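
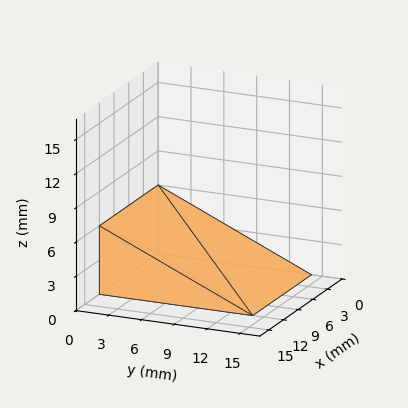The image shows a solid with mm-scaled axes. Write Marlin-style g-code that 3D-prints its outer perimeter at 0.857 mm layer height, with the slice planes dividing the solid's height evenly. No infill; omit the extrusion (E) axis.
Reading the render: the shape is a wedge (ramp): 12 × 14 mm base, rising to 6 mm along the y=0 edge and sloping linearly to z=0 at y=14 (dimensions read to the nearest mm from the axis ticks). For the g-code, the solid's height is divided into equal slices at the stated Δz and each level perimeter traced with G1 moves after a G0 lift.

; perimeter-only toolpath
G21 ; units = mm
G90 ; absolute positioning
G28 ; home
; layer 1
G0 Z0.857
G0 X0.000 Y0.000
G1 X12.000 Y0.000
G1 X12.000 Y12.000
G1 X0.000 Y12.000
G1 X0.000 Y0.000
; layer 2
G0 Z1.714
G0 X0.000 Y0.000
G1 X12.000 Y0.000
G1 X12.000 Y10.000
G1 X0.000 Y10.000
G1 X0.000 Y0.000
; layer 3
G0 Z2.571
G0 X0.000 Y0.000
G1 X12.000 Y0.000
G1 X12.000 Y8.000
G1 X0.000 Y8.000
G1 X0.000 Y0.000
; layer 4
G0 Z3.429
G0 X0.000 Y0.000
G1 X12.000 Y0.000
G1 X12.000 Y6.000
G1 X0.000 Y6.000
G1 X0.000 Y0.000
; layer 5
G0 Z4.286
G0 X0.000 Y0.000
G1 X12.000 Y0.000
G1 X12.000 Y4.000
G1 X0.000 Y4.000
G1 X0.000 Y0.000
; layer 6
G0 Z5.143
G0 X0.000 Y0.000
G1 X12.000 Y0.000
G1 X12.000 Y2.000
G1 X0.000 Y2.000
G1 X0.000 Y0.000
M2 ; end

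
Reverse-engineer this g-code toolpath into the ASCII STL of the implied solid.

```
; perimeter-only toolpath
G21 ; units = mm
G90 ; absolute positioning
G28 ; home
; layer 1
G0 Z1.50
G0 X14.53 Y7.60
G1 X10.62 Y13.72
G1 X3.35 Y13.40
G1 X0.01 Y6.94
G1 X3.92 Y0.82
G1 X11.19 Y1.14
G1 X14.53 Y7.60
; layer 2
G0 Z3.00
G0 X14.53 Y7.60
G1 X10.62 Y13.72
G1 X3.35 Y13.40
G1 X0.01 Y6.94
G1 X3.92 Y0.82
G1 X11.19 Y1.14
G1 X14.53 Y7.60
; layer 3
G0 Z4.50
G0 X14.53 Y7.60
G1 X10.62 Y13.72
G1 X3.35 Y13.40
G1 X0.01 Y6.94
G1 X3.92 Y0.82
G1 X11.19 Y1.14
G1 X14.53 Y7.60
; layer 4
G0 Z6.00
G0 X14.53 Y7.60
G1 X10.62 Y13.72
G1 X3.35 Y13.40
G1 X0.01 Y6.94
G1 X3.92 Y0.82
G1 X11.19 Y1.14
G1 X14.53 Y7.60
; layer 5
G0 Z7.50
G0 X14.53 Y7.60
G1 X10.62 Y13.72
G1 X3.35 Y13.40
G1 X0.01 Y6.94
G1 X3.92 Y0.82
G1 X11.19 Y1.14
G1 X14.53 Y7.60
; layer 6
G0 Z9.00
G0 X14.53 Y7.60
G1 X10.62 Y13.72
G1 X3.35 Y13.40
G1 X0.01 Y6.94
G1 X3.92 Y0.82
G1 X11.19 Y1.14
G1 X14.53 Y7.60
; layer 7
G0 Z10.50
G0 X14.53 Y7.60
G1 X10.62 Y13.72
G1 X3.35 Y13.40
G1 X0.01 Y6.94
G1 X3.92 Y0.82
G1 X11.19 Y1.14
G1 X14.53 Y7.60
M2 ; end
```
solid part
  facet normal 0.0000 0.0000 -1.0000
    outer loop
      vertex 3.35 13.40 0.00
      vertex 10.62 13.72 0.00
      vertex 14.53 7.60 0.00
    endloop
  endfacet
  facet normal 0.0000 0.0000 -1.0000
    outer loop
      vertex 0.01 6.94 0.00
      vertex 3.35 13.40 0.00
      vertex 14.53 7.60 0.00
    endloop
  endfacet
  facet normal 0.0000 0.0000 -1.0000
    outer loop
      vertex 3.92 0.82 0.00
      vertex 0.01 6.94 0.00
      vertex 14.53 7.60 0.00
    endloop
  endfacet
  facet normal 0.0000 0.0000 -1.0000
    outer loop
      vertex 11.19 1.14 0.00
      vertex 3.92 0.82 0.00
      vertex 14.53 7.60 0.00
    endloop
  endfacet
  facet normal 0.0000 0.0000 1.0000
    outer loop
      vertex 14.53 7.60 10.50
      vertex 10.62 13.72 10.50
      vertex 3.35 13.40 10.50
    endloop
  endfacet
  facet normal 0.0000 0.0000 1.0000
    outer loop
      vertex 14.53 7.60 10.50
      vertex 3.35 13.40 10.50
      vertex 0.01 6.94 10.50
    endloop
  endfacet
  facet normal 0.0000 0.0000 1.0000
    outer loop
      vertex 14.53 7.60 10.50
      vertex 0.01 6.94 10.50
      vertex 3.92 0.82 10.50
    endloop
  endfacet
  facet normal 0.0000 0.0000 1.0000
    outer loop
      vertex 14.53 7.60 10.50
      vertex 3.92 0.82 10.50
      vertex 11.19 1.14 10.50
    endloop
  endfacet
  facet normal 0.8427 0.5384 0.0000
    outer loop
      vertex 14.53 7.60 0.00
      vertex 10.62 13.72 0.00
      vertex 10.62 13.72 10.50
    endloop
  endfacet
  facet normal 0.8427 0.5384 0.0000
    outer loop
      vertex 14.53 7.60 0.00
      vertex 10.62 13.72 10.50
      vertex 14.53 7.60 10.50
    endloop
  endfacet
  facet normal -0.0440 0.9990 0.0000
    outer loop
      vertex 10.62 13.72 0.00
      vertex 3.35 13.40 0.00
      vertex 3.35 13.40 10.50
    endloop
  endfacet
  facet normal -0.0440 0.9990 0.0000
    outer loop
      vertex 10.62 13.72 0.00
      vertex 3.35 13.40 10.50
      vertex 10.62 13.72 10.50
    endloop
  endfacet
  facet normal -0.8883 0.4593 0.0000
    outer loop
      vertex 3.35 13.40 0.00
      vertex 0.01 6.94 0.00
      vertex 0.01 6.94 10.50
    endloop
  endfacet
  facet normal -0.8883 0.4593 0.0000
    outer loop
      vertex 3.35 13.40 0.00
      vertex 0.01 6.94 10.50
      vertex 3.35 13.40 10.50
    endloop
  endfacet
  facet normal -0.8427 -0.5384 0.0000
    outer loop
      vertex 0.01 6.94 0.00
      vertex 3.92 0.82 0.00
      vertex 3.92 0.82 10.50
    endloop
  endfacet
  facet normal -0.8427 -0.5384 0.0000
    outer loop
      vertex 0.01 6.94 0.00
      vertex 3.92 0.82 10.50
      vertex 0.01 6.94 10.50
    endloop
  endfacet
  facet normal 0.0440 -0.9990 0.0000
    outer loop
      vertex 3.92 0.82 0.00
      vertex 11.19 1.14 0.00
      vertex 11.19 1.14 10.50
    endloop
  endfacet
  facet normal 0.0440 -0.9990 0.0000
    outer loop
      vertex 3.92 0.82 0.00
      vertex 11.19 1.14 10.50
      vertex 3.92 0.82 10.50
    endloop
  endfacet
  facet normal 0.8883 -0.4593 0.0000
    outer loop
      vertex 11.19 1.14 0.00
      vertex 14.53 7.60 0.00
      vertex 14.53 7.60 10.50
    endloop
  endfacet
  facet normal 0.8883 -0.4593 0.0000
    outer loop
      vertex 11.19 1.14 0.00
      vertex 14.53 7.60 10.50
      vertex 11.19 1.14 10.50
    endloop
  endfacet
endsolid part

The G0 Z moves step by Δz≈1.50 mm. Every layer's G1 loop is the same polygon, so the solid is a straight extrusion of it from z=0 to z≈10.5. Closing with flat bottom and top caps and triangulating gives 20 facets — a regular 6-sided prism (a cylinder approximated with 6 flat sides), circumscribed radius ≈ 7.27 mm, height ≈ 10.5 mm.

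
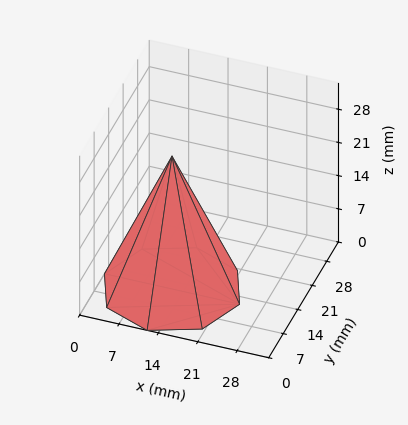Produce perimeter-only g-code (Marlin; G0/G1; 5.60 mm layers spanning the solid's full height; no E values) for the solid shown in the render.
Reading the render: the shape is a regular 8-sided pyramid, base circumscribed radius ≈ 12 mm, apex at z ≈ 28 mm (dimensions read to the nearest mm from the axis ticks). For the g-code, the solid's height is divided into equal slices at the stated Δz and each level perimeter traced with G1 moves after a G0 lift.

; perimeter-only toolpath
G21 ; units = mm
G90 ; absolute positioning
G28 ; home
; layer 1
G0 Z5.60
G0 X21.60 Y12.00
G1 X18.79 Y18.79
G1 X12.00 Y21.60
G1 X5.21 Y18.79
G1 X2.40 Y12.00
G1 X5.21 Y5.21
G1 X12.00 Y2.40
G1 X18.79 Y5.21
G1 X21.60 Y12.00
; layer 2
G0 Z11.20
G0 X19.20 Y12.00
G1 X17.09 Y17.09
G1 X12.00 Y19.20
G1 X6.91 Y17.09
G1 X4.80 Y12.00
G1 X6.91 Y6.91
G1 X12.00 Y4.80
G1 X17.09 Y6.91
G1 X19.20 Y12.00
; layer 3
G0 Z16.80
G0 X16.80 Y12.00
G1 X15.40 Y15.40
G1 X12.00 Y16.80
G1 X8.60 Y15.40
G1 X7.20 Y12.00
G1 X8.60 Y8.60
G1 X12.00 Y7.20
G1 X15.40 Y8.60
G1 X16.80 Y12.00
; layer 4
G0 Z22.40
G0 X14.40 Y12.00
G1 X13.70 Y13.70
G1 X12.00 Y14.40
G1 X10.30 Y13.70
G1 X9.60 Y12.00
G1 X10.30 Y10.30
G1 X12.00 Y9.60
G1 X13.70 Y10.30
G1 X14.40 Y12.00
M2 ; end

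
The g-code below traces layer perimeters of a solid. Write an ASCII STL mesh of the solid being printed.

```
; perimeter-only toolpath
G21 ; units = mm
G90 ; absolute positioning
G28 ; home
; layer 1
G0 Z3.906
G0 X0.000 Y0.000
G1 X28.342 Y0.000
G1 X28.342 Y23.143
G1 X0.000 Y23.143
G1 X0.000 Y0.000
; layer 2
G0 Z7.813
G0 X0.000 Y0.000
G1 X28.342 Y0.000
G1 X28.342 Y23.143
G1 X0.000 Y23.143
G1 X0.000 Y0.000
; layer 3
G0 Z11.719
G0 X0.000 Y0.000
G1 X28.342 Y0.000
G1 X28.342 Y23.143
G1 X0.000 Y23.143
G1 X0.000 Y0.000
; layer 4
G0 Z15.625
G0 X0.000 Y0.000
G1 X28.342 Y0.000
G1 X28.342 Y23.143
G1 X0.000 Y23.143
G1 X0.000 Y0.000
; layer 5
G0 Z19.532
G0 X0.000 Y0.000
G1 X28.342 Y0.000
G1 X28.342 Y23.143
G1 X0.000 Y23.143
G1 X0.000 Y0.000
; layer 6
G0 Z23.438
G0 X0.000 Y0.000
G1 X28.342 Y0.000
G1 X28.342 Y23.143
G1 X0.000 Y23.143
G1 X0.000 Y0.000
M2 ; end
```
solid part
  facet normal 0.0000 0.0000 -1.0000
    outer loop
      vertex 28.342 23.143 0.000
      vertex 28.342 0.000 0.000
      vertex 0.000 0.000 0.000
    endloop
  endfacet
  facet normal 0.0000 0.0000 -1.0000
    outer loop
      vertex 0.000 23.143 0.000
      vertex 28.342 23.143 0.000
      vertex 0.000 0.000 0.000
    endloop
  endfacet
  facet normal 0.0000 0.0000 1.0000
    outer loop
      vertex 0.000 0.000 23.438
      vertex 28.342 0.000 23.438
      vertex 28.342 23.143 23.438
    endloop
  endfacet
  facet normal 0.0000 0.0000 1.0000
    outer loop
      vertex 0.000 0.000 23.438
      vertex 28.342 23.143 23.438
      vertex 0.000 23.143 23.438
    endloop
  endfacet
  facet normal 0.0000 -1.0000 0.0000
    outer loop
      vertex 0.000 0.000 0.000
      vertex 28.342 0.000 0.000
      vertex 28.342 0.000 23.438
    endloop
  endfacet
  facet normal 0.0000 -1.0000 0.0000
    outer loop
      vertex 0.000 0.000 0.000
      vertex 28.342 0.000 23.438
      vertex 0.000 0.000 23.438
    endloop
  endfacet
  facet normal 0.0000 1.0000 0.0000
    outer loop
      vertex 28.342 23.143 23.438
      vertex 28.342 23.143 0.000
      vertex 0.000 23.143 0.000
    endloop
  endfacet
  facet normal 0.0000 1.0000 0.0000
    outer loop
      vertex 0.000 23.143 23.438
      vertex 28.342 23.143 23.438
      vertex 0.000 23.143 0.000
    endloop
  endfacet
  facet normal -1.0000 0.0000 0.0000
    outer loop
      vertex 0.000 23.143 23.438
      vertex 0.000 23.143 0.000
      vertex 0.000 0.000 0.000
    endloop
  endfacet
  facet normal -1.0000 0.0000 0.0000
    outer loop
      vertex 0.000 0.000 23.438
      vertex 0.000 23.143 23.438
      vertex 0.000 0.000 0.000
    endloop
  endfacet
  facet normal 1.0000 0.0000 0.0000
    outer loop
      vertex 28.342 0.000 0.000
      vertex 28.342 23.143 0.000
      vertex 28.342 23.143 23.438
    endloop
  endfacet
  facet normal 1.0000 0.0000 0.0000
    outer loop
      vertex 28.342 0.000 0.000
      vertex 28.342 23.143 23.438
      vertex 28.342 0.000 23.438
    endloop
  endfacet
endsolid part

The G0 Z moves step by Δz≈3.906 mm. Every layer's G1 loop is the same polygon, so the solid is a straight extrusion of it from z=0 to z≈23.4. Closing with flat bottom and top caps and triangulating gives 12 facets — a rectangular box, roughly 28.3 × 23.1 mm footprint and 23.4 mm tall.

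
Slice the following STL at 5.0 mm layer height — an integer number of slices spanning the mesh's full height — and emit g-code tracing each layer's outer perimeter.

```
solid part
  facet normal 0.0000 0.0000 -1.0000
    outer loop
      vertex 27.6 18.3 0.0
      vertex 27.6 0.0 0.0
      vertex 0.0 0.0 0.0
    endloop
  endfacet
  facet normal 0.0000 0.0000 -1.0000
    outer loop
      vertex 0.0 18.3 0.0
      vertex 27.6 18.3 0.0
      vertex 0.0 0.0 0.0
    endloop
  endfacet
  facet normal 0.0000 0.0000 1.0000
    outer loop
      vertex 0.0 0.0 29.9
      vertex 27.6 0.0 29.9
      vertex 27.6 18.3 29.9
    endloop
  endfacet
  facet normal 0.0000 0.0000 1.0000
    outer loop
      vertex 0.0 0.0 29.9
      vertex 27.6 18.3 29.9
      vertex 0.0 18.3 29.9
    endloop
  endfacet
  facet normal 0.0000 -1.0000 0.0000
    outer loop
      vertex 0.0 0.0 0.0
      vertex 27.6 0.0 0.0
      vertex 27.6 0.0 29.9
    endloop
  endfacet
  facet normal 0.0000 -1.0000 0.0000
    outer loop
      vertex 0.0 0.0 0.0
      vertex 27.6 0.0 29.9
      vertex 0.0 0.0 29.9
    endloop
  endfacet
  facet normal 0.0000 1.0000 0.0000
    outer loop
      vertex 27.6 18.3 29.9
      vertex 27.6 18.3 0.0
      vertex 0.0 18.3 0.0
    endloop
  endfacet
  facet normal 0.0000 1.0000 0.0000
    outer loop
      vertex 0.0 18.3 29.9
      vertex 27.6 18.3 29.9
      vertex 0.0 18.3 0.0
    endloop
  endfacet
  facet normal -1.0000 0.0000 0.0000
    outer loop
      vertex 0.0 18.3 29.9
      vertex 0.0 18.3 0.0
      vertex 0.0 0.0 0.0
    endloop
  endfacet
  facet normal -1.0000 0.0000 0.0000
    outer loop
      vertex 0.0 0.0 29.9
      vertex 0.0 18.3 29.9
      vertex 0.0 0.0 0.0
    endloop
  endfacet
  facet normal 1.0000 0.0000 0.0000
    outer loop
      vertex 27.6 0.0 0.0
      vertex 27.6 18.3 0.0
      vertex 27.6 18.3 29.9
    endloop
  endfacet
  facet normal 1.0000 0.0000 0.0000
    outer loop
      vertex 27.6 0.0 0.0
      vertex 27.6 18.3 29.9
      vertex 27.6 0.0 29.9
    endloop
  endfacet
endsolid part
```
; perimeter-only toolpath
G21 ; units = mm
G90 ; absolute positioning
G28 ; home
; layer 1
G0 Z5.0
G0 X0.0 Y0.0
G1 X27.6 Y0.0
G1 X27.6 Y18.3
G1 X0.0 Y18.3
G1 X0.0 Y0.0
; layer 2
G0 Z10.0
G0 X0.0 Y0.0
G1 X27.6 Y0.0
G1 X27.6 Y18.3
G1 X0.0 Y18.3
G1 X0.0 Y0.0
; layer 3
G0 Z14.9
G0 X0.0 Y0.0
G1 X27.6 Y0.0
G1 X27.6 Y18.3
G1 X0.0 Y18.3
G1 X0.0 Y0.0
; layer 4
G0 Z19.9
G0 X0.0 Y0.0
G1 X27.6 Y0.0
G1 X27.6 Y18.3
G1 X0.0 Y18.3
G1 X0.0 Y0.0
; layer 5
G0 Z24.9
G0 X0.0 Y0.0
G1 X27.6 Y0.0
G1 X27.6 Y18.3
G1 X0.0 Y18.3
G1 X0.0 Y0.0
; layer 6
G0 Z29.9
G0 X0.0 Y0.0
G1 X27.6 Y0.0
G1 X27.6 Y18.3
G1 X0.0 Y18.3
G1 X0.0 Y0.0
M2 ; end

The solid is a rectangular box, roughly 27.6 × 18.3 mm footprint and 29.9 mm tall. Slicing at Δz = 5.0 mm — 6 equal slices spanning the solid's height, so layer i sits at z = i·h/6 — gives 6 non-empty perimeters. Each is a 4-segment closed polygon; G0 lifts to the layer z and rapids to the start vertex, then G1 traces the edges.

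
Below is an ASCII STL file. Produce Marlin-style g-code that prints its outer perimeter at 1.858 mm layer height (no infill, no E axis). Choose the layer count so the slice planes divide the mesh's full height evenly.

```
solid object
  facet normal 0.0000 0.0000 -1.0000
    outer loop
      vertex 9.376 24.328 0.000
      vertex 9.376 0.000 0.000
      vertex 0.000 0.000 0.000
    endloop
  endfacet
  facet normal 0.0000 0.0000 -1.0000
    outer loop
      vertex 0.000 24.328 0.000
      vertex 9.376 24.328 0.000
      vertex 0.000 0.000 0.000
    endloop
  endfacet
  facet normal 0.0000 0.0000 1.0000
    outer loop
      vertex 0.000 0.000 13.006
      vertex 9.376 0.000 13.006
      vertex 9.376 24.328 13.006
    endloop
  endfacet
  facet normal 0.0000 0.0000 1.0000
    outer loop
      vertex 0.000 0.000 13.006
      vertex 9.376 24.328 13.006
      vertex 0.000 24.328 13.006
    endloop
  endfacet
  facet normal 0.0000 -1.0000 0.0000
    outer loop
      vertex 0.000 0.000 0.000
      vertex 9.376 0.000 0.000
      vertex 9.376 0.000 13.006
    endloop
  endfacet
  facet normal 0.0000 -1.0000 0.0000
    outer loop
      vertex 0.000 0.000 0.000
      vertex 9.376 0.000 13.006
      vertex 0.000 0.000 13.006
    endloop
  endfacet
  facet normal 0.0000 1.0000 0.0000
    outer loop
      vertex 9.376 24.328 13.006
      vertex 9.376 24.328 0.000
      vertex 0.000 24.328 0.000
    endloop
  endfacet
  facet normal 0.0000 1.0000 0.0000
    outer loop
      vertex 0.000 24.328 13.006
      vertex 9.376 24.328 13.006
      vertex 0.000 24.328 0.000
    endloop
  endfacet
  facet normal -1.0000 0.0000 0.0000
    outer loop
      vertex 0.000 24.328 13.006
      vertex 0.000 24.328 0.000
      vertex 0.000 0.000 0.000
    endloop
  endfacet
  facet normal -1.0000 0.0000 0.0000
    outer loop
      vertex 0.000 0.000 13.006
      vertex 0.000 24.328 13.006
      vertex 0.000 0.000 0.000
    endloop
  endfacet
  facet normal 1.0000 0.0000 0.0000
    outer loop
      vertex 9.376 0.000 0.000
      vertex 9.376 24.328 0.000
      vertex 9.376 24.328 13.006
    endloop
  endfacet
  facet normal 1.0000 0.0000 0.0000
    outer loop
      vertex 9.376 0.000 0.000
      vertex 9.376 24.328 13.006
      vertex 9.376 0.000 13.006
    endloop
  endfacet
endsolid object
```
; perimeter-only toolpath
G21 ; units = mm
G90 ; absolute positioning
G28 ; home
; layer 1
G0 Z1.858
G0 X0.000 Y0.000
G1 X9.376 Y0.000
G1 X9.376 Y24.328
G1 X0.000 Y24.328
G1 X0.000 Y0.000
; layer 2
G0 Z3.716
G0 X0.000 Y0.000
G1 X9.376 Y0.000
G1 X9.376 Y24.328
G1 X0.000 Y24.328
G1 X0.000 Y0.000
; layer 3
G0 Z5.574
G0 X0.000 Y0.000
G1 X9.376 Y0.000
G1 X9.376 Y24.328
G1 X0.000 Y24.328
G1 X0.000 Y0.000
; layer 4
G0 Z7.432
G0 X0.000 Y0.000
G1 X9.376 Y0.000
G1 X9.376 Y24.328
G1 X0.000 Y24.328
G1 X0.000 Y0.000
; layer 5
G0 Z9.290
G0 X0.000 Y0.000
G1 X9.376 Y0.000
G1 X9.376 Y24.328
G1 X0.000 Y24.328
G1 X0.000 Y0.000
; layer 6
G0 Z11.148
G0 X0.000 Y0.000
G1 X9.376 Y0.000
G1 X9.376 Y24.328
G1 X0.000 Y24.328
G1 X0.000 Y0.000
; layer 7
G0 Z13.006
G0 X0.000 Y0.000
G1 X9.376 Y0.000
G1 X9.376 Y24.328
G1 X0.000 Y24.328
G1 X0.000 Y0.000
M2 ; end

The solid is a rectangular box, roughly 9.38 × 24.3 mm footprint and 13 mm tall. Slicing at Δz = 1.858 mm — 7 equal slices spanning the solid's height, so layer i sits at z = i·h/7 — gives 7 non-empty perimeters. Each is a 4-segment closed polygon; G0 lifts to the layer z and rapids to the start vertex, then G1 traces the edges.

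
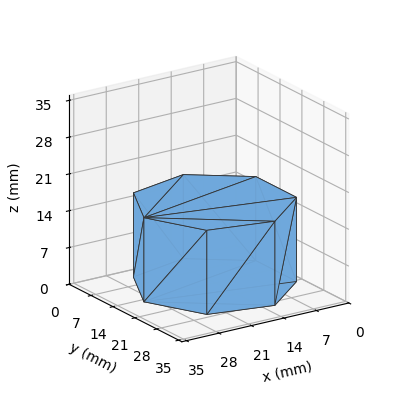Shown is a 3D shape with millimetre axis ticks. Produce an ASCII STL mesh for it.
Reading the render: the shape is a regular 7-sided prism (a cylinder approximated with 7 flat sides), circumscribed radius ≈ 15 mm, height ≈ 16 mm (dimensions read to the nearest mm from the axis ticks). For the STL, each face is triangulated and given an outward normal.

solid part
  facet normal 0.0000 0.0000 -1.0000
    outer loop
      vertex 11.66 29.62 0.00
      vertex 24.35 26.73 0.00
      vertex 30.00 15.00 0.00
    endloop
  endfacet
  facet normal 0.0000 0.0000 -1.0000
    outer loop
      vertex 1.49 21.51 0.00
      vertex 11.66 29.62 0.00
      vertex 30.00 15.00 0.00
    endloop
  endfacet
  facet normal 0.0000 0.0000 -1.0000
    outer loop
      vertex 1.49 8.49 0.00
      vertex 1.49 21.51 0.00
      vertex 30.00 15.00 0.00
    endloop
  endfacet
  facet normal 0.0000 0.0000 -1.0000
    outer loop
      vertex 11.66 0.38 0.00
      vertex 1.49 8.49 0.00
      vertex 30.00 15.00 0.00
    endloop
  endfacet
  facet normal 0.0000 0.0000 -1.0000
    outer loop
      vertex 24.35 3.27 0.00
      vertex 11.66 0.38 0.00
      vertex 30.00 15.00 0.00
    endloop
  endfacet
  facet normal 0.0000 0.0000 1.0000
    outer loop
      vertex 30.00 15.00 16.00
      vertex 24.35 26.73 16.00
      vertex 11.66 29.62 16.00
    endloop
  endfacet
  facet normal 0.0000 0.0000 1.0000
    outer loop
      vertex 30.00 15.00 16.00
      vertex 11.66 29.62 16.00
      vertex 1.49 21.51 16.00
    endloop
  endfacet
  facet normal 0.0000 0.0000 1.0000
    outer loop
      vertex 30.00 15.00 16.00
      vertex 1.49 21.51 16.00
      vertex 1.49 8.49 16.00
    endloop
  endfacet
  facet normal 0.0000 0.0000 1.0000
    outer loop
      vertex 30.00 15.00 16.00
      vertex 1.49 8.49 16.00
      vertex 11.66 0.38 16.00
    endloop
  endfacet
  facet normal 0.0000 0.0000 1.0000
    outer loop
      vertex 30.00 15.00 16.00
      vertex 11.66 0.38 16.00
      vertex 24.35 3.27 16.00
    endloop
  endfacet
  facet normal 0.9009 0.4340 0.0000
    outer loop
      vertex 30.00 15.00 0.00
      vertex 24.35 26.73 0.00
      vertex 24.35 26.73 16.00
    endloop
  endfacet
  facet normal 0.9009 0.4340 0.0000
    outer loop
      vertex 30.00 15.00 0.00
      vertex 24.35 26.73 16.00
      vertex 30.00 15.00 16.00
    endloop
  endfacet
  facet normal 0.2221 0.9750 0.0000
    outer loop
      vertex 24.35 26.73 0.00
      vertex 11.66 29.62 0.00
      vertex 11.66 29.62 16.00
    endloop
  endfacet
  facet normal 0.2221 0.9750 0.0000
    outer loop
      vertex 24.35 26.73 0.00
      vertex 11.66 29.62 16.00
      vertex 24.35 26.73 16.00
    endloop
  endfacet
  facet normal -0.6235 0.7818 0.0000
    outer loop
      vertex 11.66 29.62 0.00
      vertex 1.49 21.51 0.00
      vertex 1.49 21.51 16.00
    endloop
  endfacet
  facet normal -0.6235 0.7818 0.0000
    outer loop
      vertex 11.66 29.62 0.00
      vertex 1.49 21.51 16.00
      vertex 11.66 29.62 16.00
    endloop
  endfacet
  facet normal -1.0000 0.0000 0.0000
    outer loop
      vertex 1.49 21.51 0.00
      vertex 1.49 8.49 0.00
      vertex 1.49 8.49 16.00
    endloop
  endfacet
  facet normal -1.0000 0.0000 0.0000
    outer loop
      vertex 1.49 21.51 0.00
      vertex 1.49 8.49 16.00
      vertex 1.49 21.51 16.00
    endloop
  endfacet
  facet normal -0.6235 -0.7818 0.0000
    outer loop
      vertex 1.49 8.49 0.00
      vertex 11.66 0.38 0.00
      vertex 11.66 0.38 16.00
    endloop
  endfacet
  facet normal -0.6235 -0.7818 0.0000
    outer loop
      vertex 1.49 8.49 0.00
      vertex 11.66 0.38 16.00
      vertex 1.49 8.49 16.00
    endloop
  endfacet
  facet normal 0.2221 -0.9750 0.0000
    outer loop
      vertex 11.66 0.38 0.00
      vertex 24.35 3.27 0.00
      vertex 24.35 3.27 16.00
    endloop
  endfacet
  facet normal 0.2221 -0.9750 0.0000
    outer loop
      vertex 11.66 0.38 0.00
      vertex 24.35 3.27 16.00
      vertex 11.66 0.38 16.00
    endloop
  endfacet
  facet normal 0.9009 -0.4340 0.0000
    outer loop
      vertex 24.35 3.27 0.00
      vertex 30.00 15.00 0.00
      vertex 30.00 15.00 16.00
    endloop
  endfacet
  facet normal 0.9009 -0.4340 0.0000
    outer loop
      vertex 24.35 3.27 0.00
      vertex 30.00 15.00 16.00
      vertex 24.35 3.27 16.00
    endloop
  endfacet
endsolid part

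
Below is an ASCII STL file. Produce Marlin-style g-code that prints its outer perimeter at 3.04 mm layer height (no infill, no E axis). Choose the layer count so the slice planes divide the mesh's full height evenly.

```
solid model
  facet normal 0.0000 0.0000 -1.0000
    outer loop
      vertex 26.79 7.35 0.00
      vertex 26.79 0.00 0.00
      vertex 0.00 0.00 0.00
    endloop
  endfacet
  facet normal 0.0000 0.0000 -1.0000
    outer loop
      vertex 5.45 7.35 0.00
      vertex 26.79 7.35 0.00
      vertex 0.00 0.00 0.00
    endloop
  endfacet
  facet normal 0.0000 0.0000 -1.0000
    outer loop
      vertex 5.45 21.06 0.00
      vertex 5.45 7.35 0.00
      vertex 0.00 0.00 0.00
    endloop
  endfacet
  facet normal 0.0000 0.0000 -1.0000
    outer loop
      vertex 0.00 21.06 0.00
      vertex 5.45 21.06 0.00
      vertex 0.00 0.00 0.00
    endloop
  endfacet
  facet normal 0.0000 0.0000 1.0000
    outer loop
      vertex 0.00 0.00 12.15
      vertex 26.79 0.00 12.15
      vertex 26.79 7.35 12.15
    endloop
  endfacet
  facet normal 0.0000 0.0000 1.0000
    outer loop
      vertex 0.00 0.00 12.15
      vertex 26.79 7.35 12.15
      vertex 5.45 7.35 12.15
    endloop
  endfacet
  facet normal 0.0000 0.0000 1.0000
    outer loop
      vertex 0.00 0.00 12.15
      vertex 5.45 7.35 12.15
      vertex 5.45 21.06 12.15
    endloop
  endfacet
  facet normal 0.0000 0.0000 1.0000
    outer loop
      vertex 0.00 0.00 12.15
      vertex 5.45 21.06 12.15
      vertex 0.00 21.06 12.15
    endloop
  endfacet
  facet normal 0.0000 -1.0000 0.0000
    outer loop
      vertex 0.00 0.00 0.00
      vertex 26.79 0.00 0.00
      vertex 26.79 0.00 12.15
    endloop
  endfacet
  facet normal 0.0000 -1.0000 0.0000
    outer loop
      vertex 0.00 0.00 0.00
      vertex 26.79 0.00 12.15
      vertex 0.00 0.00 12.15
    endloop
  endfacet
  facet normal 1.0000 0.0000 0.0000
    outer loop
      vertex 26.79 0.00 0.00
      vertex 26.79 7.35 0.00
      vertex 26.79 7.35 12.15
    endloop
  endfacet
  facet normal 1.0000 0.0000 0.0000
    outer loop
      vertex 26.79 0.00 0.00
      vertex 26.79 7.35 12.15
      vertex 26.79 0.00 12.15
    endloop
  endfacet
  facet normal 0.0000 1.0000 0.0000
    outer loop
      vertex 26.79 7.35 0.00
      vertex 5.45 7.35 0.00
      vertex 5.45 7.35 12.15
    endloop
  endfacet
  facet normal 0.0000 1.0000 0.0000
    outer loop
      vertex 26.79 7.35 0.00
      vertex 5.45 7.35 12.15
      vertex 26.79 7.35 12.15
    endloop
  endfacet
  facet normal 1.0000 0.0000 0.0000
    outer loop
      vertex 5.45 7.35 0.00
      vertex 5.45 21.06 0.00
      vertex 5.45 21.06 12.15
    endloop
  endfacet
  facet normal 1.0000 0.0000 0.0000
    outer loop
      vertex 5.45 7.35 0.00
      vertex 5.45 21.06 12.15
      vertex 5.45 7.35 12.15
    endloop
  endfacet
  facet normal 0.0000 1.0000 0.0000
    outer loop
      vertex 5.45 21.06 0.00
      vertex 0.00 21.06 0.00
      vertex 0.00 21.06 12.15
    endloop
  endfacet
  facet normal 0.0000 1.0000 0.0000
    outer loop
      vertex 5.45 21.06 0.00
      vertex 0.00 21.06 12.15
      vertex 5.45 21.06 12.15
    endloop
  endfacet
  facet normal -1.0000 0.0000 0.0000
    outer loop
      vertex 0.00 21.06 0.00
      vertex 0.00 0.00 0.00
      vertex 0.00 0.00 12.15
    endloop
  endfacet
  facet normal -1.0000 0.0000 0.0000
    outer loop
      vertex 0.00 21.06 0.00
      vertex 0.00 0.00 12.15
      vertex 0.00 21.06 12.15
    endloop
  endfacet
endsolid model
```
; perimeter-only toolpath
G21 ; units = mm
G90 ; absolute positioning
G28 ; home
; layer 1
G0 Z3.04
G0 X0.00 Y0.00
G1 X26.79 Y0.00
G1 X26.79 Y7.35
G1 X5.45 Y7.35
G1 X5.45 Y21.06
G1 X0.00 Y21.06
G1 X0.00 Y0.00
; layer 2
G0 Z6.08
G0 X0.00 Y0.00
G1 X26.79 Y0.00
G1 X26.79 Y7.35
G1 X5.45 Y7.35
G1 X5.45 Y21.06
G1 X0.00 Y21.06
G1 X0.00 Y0.00
; layer 3
G0 Z9.11
G0 X0.00 Y0.00
G1 X26.79 Y0.00
G1 X26.79 Y7.35
G1 X5.45 Y7.35
G1 X5.45 Y21.06
G1 X0.00 Y21.06
G1 X0.00 Y0.00
; layer 4
G0 Z12.15
G0 X0.00 Y0.00
G1 X26.79 Y0.00
G1 X26.79 Y7.35
G1 X5.45 Y7.35
G1 X5.45 Y21.06
G1 X0.00 Y21.06
G1 X0.00 Y0.00
M2 ; end

The solid is an L-shaped prism: outer 26.8 × 21.1 mm, arm thicknesses ≈ 7.35 mm (horizontal) and 5.45 mm (vertical), extruded 12.2 mm in z. Slicing at Δz = 3.04 mm — 4 equal slices spanning the solid's height, so layer i sits at z = i·h/4 — gives 4 non-empty perimeters. Each is a 6-segment closed polygon; G0 lifts to the layer z and rapids to the start vertex, then G1 traces the edges.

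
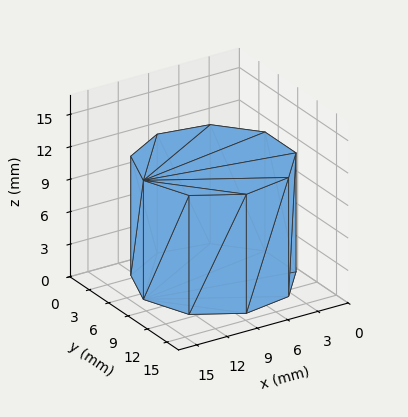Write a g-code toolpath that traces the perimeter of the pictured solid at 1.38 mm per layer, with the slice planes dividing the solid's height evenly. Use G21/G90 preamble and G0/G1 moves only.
Reading the render: the shape is a regular 9-sided prism (a cylinder approximated with 9 flat sides), circumscribed radius ≈ 7 mm, height ≈ 11 mm (dimensions read to the nearest mm from the axis ticks). For the g-code, the solid's height is divided into equal slices at the stated Δz and each level perimeter traced with G1 moves after a G0 lift.

; perimeter-only toolpath
G21 ; units = mm
G90 ; absolute positioning
G28 ; home
; layer 1
G0 Z1.38
G0 X14.00 Y7.00
G1 X12.36 Y11.50
G1 X8.22 Y13.89
G1 X3.50 Y13.06
G1 X0.42 Y9.39
G1 X0.42 Y4.61
G1 X3.50 Y0.94
G1 X8.22 Y0.11
G1 X12.36 Y2.50
G1 X14.00 Y7.00
; layer 2
G0 Z2.75
G0 X14.00 Y7.00
G1 X12.36 Y11.50
G1 X8.22 Y13.89
G1 X3.50 Y13.06
G1 X0.42 Y9.39
G1 X0.42 Y4.61
G1 X3.50 Y0.94
G1 X8.22 Y0.11
G1 X12.36 Y2.50
G1 X14.00 Y7.00
; layer 3
G0 Z4.12
G0 X14.00 Y7.00
G1 X12.36 Y11.50
G1 X8.22 Y13.89
G1 X3.50 Y13.06
G1 X0.42 Y9.39
G1 X0.42 Y4.61
G1 X3.50 Y0.94
G1 X8.22 Y0.11
G1 X12.36 Y2.50
G1 X14.00 Y7.00
; layer 4
G0 Z5.50
G0 X14.00 Y7.00
G1 X12.36 Y11.50
G1 X8.22 Y13.89
G1 X3.50 Y13.06
G1 X0.42 Y9.39
G1 X0.42 Y4.61
G1 X3.50 Y0.94
G1 X8.22 Y0.11
G1 X12.36 Y2.50
G1 X14.00 Y7.00
; layer 5
G0 Z6.88
G0 X14.00 Y7.00
G1 X12.36 Y11.50
G1 X8.22 Y13.89
G1 X3.50 Y13.06
G1 X0.42 Y9.39
G1 X0.42 Y4.61
G1 X3.50 Y0.94
G1 X8.22 Y0.11
G1 X12.36 Y2.50
G1 X14.00 Y7.00
; layer 6
G0 Z8.25
G0 X14.00 Y7.00
G1 X12.36 Y11.50
G1 X8.22 Y13.89
G1 X3.50 Y13.06
G1 X0.42 Y9.39
G1 X0.42 Y4.61
G1 X3.50 Y0.94
G1 X8.22 Y0.11
G1 X12.36 Y2.50
G1 X14.00 Y7.00
; layer 7
G0 Z9.62
G0 X14.00 Y7.00
G1 X12.36 Y11.50
G1 X8.22 Y13.89
G1 X3.50 Y13.06
G1 X0.42 Y9.39
G1 X0.42 Y4.61
G1 X3.50 Y0.94
G1 X8.22 Y0.11
G1 X12.36 Y2.50
G1 X14.00 Y7.00
; layer 8
G0 Z11.00
G0 X14.00 Y7.00
G1 X12.36 Y11.50
G1 X8.22 Y13.89
G1 X3.50 Y13.06
G1 X0.42 Y9.39
G1 X0.42 Y4.61
G1 X3.50 Y0.94
G1 X8.22 Y0.11
G1 X12.36 Y2.50
G1 X14.00 Y7.00
M2 ; end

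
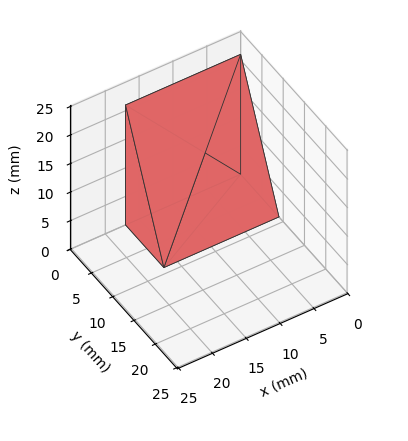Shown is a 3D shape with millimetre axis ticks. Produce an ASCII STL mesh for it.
Reading the render: the shape is a wedge (ramp): 17 × 9 mm base, rising to 21 mm along the y=0 edge and sloping linearly to z=0 at y=9 (dimensions read to the nearest mm from the axis ticks). For the STL, each face is triangulated and given an outward normal.

solid part
  facet normal 0.0000 0.0000 -1.0000
    outer loop
      vertex 17.0 9.0 0.0
      vertex 17.0 0.0 0.0
      vertex 0.0 0.0 0.0
    endloop
  endfacet
  facet normal 0.0000 0.0000 -1.0000
    outer loop
      vertex 0.0 9.0 0.0
      vertex 17.0 9.0 0.0
      vertex 0.0 0.0 0.0
    endloop
  endfacet
  facet normal 0.0000 -1.0000 0.0000
    outer loop
      vertex 0.0 0.0 0.0
      vertex 17.0 0.0 0.0
      vertex 17.0 0.0 21.0
    endloop
  endfacet
  facet normal 0.0000 -1.0000 0.0000
    outer loop
      vertex 0.0 0.0 0.0
      vertex 17.0 0.0 21.0
      vertex 0.0 0.0 21.0
    endloop
  endfacet
  facet normal 0.0000 0.9191 0.3939
    outer loop
      vertex 0.0 0.0 21.0
      vertex 17.0 0.0 21.0
      vertex 17.0 9.0 0.0
    endloop
  endfacet
  facet normal 0.0000 0.9191 0.3939
    outer loop
      vertex 0.0 0.0 21.0
      vertex 17.0 9.0 0.0
      vertex 0.0 9.0 0.0
    endloop
  endfacet
  facet normal -1.0000 0.0000 0.0000
    outer loop
      vertex 0.0 0.0 21.0
      vertex 0.0 9.0 0.0
      vertex 0.0 0.0 0.0
    endloop
  endfacet
  facet normal 1.0000 0.0000 0.0000
    outer loop
      vertex 17.0 0.0 0.0
      vertex 17.0 9.0 0.0
      vertex 17.0 0.0 21.0
    endloop
  endfacet
endsolid part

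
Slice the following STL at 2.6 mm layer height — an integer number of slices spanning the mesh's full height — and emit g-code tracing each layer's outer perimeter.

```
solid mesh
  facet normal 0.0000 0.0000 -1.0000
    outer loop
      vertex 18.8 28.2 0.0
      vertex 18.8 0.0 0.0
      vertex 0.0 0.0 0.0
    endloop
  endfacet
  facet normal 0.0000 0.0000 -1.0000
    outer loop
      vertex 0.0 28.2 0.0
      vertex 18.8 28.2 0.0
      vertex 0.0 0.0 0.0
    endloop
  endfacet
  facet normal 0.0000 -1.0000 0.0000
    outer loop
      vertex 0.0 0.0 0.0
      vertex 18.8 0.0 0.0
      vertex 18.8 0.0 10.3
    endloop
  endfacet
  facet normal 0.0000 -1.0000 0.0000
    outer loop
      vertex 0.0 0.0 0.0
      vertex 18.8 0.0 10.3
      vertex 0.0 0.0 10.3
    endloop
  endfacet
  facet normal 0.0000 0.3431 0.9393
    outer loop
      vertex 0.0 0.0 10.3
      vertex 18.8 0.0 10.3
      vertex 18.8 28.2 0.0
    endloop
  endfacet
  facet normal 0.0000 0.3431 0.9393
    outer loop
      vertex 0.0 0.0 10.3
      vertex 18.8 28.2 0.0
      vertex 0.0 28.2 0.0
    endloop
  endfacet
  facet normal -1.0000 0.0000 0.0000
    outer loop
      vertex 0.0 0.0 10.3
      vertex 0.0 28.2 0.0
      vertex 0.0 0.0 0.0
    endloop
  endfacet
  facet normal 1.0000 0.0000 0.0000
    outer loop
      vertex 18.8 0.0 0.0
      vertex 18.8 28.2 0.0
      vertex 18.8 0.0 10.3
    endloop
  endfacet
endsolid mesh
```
; perimeter-only toolpath
G21 ; units = mm
G90 ; absolute positioning
G28 ; home
; layer 1
G0 Z2.6
G0 X0.0 Y0.0
G1 X18.8 Y0.0
G1 X18.8 Y21.1
G1 X0.0 Y21.1
G1 X0.0 Y0.0
; layer 2
G0 Z5.2
G0 X0.0 Y0.0
G1 X18.8 Y0.0
G1 X18.8 Y14.1
G1 X0.0 Y14.1
G1 X0.0 Y0.0
; layer 3
G0 Z7.7
G0 X0.0 Y0.0
G1 X18.8 Y0.0
G1 X18.8 Y7.0
G1 X0.0 Y7.0
G1 X0.0 Y0.0
M2 ; end

The solid is a wedge (ramp): 18.8 × 28.2 mm base, rising to 10.3 mm along the y=0 edge and sloping linearly to z=0 at y=28.2. Slicing at Δz = 2.6 mm — 4 equal slices spanning the solid's height, so layer i sits at z = i·h/4 — gives 3 non-empty perimeters. Each is a 4-segment closed polygon; G0 lifts to the layer z and rapids to the start vertex, then G1 traces the edges. The cross-section shrinks linearly with z (the slice at the apex is degenerate and omitted).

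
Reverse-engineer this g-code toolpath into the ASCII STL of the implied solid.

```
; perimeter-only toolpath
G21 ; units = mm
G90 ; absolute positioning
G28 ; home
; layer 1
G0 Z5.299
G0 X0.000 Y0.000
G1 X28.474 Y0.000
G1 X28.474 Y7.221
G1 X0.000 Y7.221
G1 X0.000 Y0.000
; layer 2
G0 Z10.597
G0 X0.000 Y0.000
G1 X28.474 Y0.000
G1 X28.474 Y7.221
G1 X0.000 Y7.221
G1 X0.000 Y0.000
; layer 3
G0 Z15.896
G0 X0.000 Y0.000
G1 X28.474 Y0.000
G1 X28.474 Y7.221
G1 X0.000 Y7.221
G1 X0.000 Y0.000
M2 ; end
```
solid part
  facet normal 0.0000 0.0000 -1.0000
    outer loop
      vertex 28.474 7.221 0.000
      vertex 28.474 0.000 0.000
      vertex 0.000 0.000 0.000
    endloop
  endfacet
  facet normal 0.0000 0.0000 -1.0000
    outer loop
      vertex 0.000 7.221 0.000
      vertex 28.474 7.221 0.000
      vertex 0.000 0.000 0.000
    endloop
  endfacet
  facet normal 0.0000 0.0000 1.0000
    outer loop
      vertex 0.000 0.000 15.896
      vertex 28.474 0.000 15.896
      vertex 28.474 7.221 15.896
    endloop
  endfacet
  facet normal 0.0000 0.0000 1.0000
    outer loop
      vertex 0.000 0.000 15.896
      vertex 28.474 7.221 15.896
      vertex 0.000 7.221 15.896
    endloop
  endfacet
  facet normal 0.0000 -1.0000 0.0000
    outer loop
      vertex 0.000 0.000 0.000
      vertex 28.474 0.000 0.000
      vertex 28.474 0.000 15.896
    endloop
  endfacet
  facet normal 0.0000 -1.0000 0.0000
    outer loop
      vertex 0.000 0.000 0.000
      vertex 28.474 0.000 15.896
      vertex 0.000 0.000 15.896
    endloop
  endfacet
  facet normal 0.0000 1.0000 0.0000
    outer loop
      vertex 28.474 7.221 15.896
      vertex 28.474 7.221 0.000
      vertex 0.000 7.221 0.000
    endloop
  endfacet
  facet normal 0.0000 1.0000 0.0000
    outer loop
      vertex 0.000 7.221 15.896
      vertex 28.474 7.221 15.896
      vertex 0.000 7.221 0.000
    endloop
  endfacet
  facet normal -1.0000 0.0000 0.0000
    outer loop
      vertex 0.000 7.221 15.896
      vertex 0.000 7.221 0.000
      vertex 0.000 0.000 0.000
    endloop
  endfacet
  facet normal -1.0000 0.0000 0.0000
    outer loop
      vertex 0.000 0.000 15.896
      vertex 0.000 7.221 15.896
      vertex 0.000 0.000 0.000
    endloop
  endfacet
  facet normal 1.0000 0.0000 0.0000
    outer loop
      vertex 28.474 0.000 0.000
      vertex 28.474 7.221 0.000
      vertex 28.474 7.221 15.896
    endloop
  endfacet
  facet normal 1.0000 0.0000 0.0000
    outer loop
      vertex 28.474 0.000 0.000
      vertex 28.474 7.221 15.896
      vertex 28.474 0.000 15.896
    endloop
  endfacet
endsolid part

The G0 Z moves step by Δz≈5.299 mm. Every layer's G1 loop is the same polygon, so the solid is a straight extrusion of it from z=0 to z≈15.9. Closing with flat bottom and top caps and triangulating gives 12 facets — a rectangular box, roughly 28.5 × 7.22 mm footprint and 15.9 mm tall.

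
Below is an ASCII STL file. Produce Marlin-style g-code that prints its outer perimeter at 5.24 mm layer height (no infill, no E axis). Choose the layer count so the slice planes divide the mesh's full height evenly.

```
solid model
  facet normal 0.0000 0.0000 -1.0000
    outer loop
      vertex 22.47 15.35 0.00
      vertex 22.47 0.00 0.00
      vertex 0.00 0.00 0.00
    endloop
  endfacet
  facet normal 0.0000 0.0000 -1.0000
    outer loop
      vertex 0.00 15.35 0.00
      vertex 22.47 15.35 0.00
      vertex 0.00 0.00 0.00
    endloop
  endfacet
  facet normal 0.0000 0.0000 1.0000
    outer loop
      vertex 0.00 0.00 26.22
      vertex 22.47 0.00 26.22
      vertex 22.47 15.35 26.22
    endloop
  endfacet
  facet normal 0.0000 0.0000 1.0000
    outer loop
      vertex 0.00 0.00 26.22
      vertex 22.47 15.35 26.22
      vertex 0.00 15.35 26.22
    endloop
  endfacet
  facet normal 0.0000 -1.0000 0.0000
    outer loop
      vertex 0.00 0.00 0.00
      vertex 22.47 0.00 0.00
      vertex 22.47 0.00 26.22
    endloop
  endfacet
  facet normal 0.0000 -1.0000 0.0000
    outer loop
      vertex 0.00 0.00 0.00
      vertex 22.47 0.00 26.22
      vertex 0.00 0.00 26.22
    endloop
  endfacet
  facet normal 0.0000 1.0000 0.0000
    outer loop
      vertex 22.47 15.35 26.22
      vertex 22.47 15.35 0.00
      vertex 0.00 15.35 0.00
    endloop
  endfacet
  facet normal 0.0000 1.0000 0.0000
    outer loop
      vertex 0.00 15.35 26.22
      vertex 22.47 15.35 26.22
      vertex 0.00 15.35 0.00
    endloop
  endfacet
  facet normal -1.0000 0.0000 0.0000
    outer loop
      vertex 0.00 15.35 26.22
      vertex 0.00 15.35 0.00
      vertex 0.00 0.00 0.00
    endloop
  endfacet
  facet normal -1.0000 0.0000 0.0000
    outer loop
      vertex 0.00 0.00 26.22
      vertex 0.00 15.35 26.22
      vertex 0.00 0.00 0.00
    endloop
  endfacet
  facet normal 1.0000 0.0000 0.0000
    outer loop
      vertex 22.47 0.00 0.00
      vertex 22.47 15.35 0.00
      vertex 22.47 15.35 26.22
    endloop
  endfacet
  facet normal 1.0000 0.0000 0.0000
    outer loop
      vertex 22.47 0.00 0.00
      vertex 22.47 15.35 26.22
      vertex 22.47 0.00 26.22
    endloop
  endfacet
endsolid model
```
; perimeter-only toolpath
G21 ; units = mm
G90 ; absolute positioning
G28 ; home
; layer 1
G0 Z5.24
G0 X0.00 Y0.00
G1 X22.47 Y0.00
G1 X22.47 Y15.35
G1 X0.00 Y15.35
G1 X0.00 Y0.00
; layer 2
G0 Z10.49
G0 X0.00 Y0.00
G1 X22.47 Y0.00
G1 X22.47 Y15.35
G1 X0.00 Y15.35
G1 X0.00 Y0.00
; layer 3
G0 Z15.73
G0 X0.00 Y0.00
G1 X22.47 Y0.00
G1 X22.47 Y15.35
G1 X0.00 Y15.35
G1 X0.00 Y0.00
; layer 4
G0 Z20.98
G0 X0.00 Y0.00
G1 X22.47 Y0.00
G1 X22.47 Y15.35
G1 X0.00 Y15.35
G1 X0.00 Y0.00
; layer 5
G0 Z26.22
G0 X0.00 Y0.00
G1 X22.47 Y0.00
G1 X22.47 Y15.35
G1 X0.00 Y15.35
G1 X0.00 Y0.00
M2 ; end

The solid is a rectangular box, roughly 22.5 × 15.3 mm footprint and 26.2 mm tall. Slicing at Δz = 5.24 mm — 5 equal slices spanning the solid's height, so layer i sits at z = i·h/5 — gives 5 non-empty perimeters. Each is a 4-segment closed polygon; G0 lifts to the layer z and rapids to the start vertex, then G1 traces the edges.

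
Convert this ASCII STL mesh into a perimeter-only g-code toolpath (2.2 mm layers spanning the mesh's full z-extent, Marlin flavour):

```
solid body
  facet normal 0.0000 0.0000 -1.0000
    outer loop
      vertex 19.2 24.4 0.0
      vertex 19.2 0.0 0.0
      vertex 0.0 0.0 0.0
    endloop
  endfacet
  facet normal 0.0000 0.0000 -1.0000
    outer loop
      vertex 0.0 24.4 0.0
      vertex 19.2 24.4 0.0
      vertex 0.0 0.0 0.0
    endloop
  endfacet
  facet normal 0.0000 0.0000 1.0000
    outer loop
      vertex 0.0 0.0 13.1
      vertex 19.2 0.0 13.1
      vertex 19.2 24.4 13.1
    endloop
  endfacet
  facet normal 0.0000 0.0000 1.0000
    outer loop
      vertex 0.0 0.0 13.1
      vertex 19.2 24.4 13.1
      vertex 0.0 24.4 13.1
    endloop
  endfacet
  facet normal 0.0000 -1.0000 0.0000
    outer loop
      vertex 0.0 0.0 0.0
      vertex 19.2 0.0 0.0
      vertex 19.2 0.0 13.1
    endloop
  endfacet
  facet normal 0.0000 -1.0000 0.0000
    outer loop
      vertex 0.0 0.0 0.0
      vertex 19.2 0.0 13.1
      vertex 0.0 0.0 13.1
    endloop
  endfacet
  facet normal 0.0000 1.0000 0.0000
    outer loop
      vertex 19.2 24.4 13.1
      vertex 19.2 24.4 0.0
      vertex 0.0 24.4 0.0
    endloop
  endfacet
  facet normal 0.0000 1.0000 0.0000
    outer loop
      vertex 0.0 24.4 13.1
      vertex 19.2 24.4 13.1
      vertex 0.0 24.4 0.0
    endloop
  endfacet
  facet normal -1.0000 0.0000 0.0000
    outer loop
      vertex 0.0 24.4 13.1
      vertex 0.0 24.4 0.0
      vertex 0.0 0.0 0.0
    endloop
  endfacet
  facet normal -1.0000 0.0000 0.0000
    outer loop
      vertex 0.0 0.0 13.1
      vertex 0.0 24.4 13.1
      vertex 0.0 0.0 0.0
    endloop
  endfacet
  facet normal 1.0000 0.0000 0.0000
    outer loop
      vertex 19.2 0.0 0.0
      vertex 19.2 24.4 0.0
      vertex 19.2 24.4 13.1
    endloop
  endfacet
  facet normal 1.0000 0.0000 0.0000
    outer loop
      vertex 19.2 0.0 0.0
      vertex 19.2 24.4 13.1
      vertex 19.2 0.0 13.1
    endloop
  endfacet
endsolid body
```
; perimeter-only toolpath
G21 ; units = mm
G90 ; absolute positioning
G28 ; home
; layer 1
G0 Z2.2
G0 X0.0 Y0.0
G1 X19.2 Y0.0
G1 X19.2 Y24.4
G1 X0.0 Y24.4
G1 X0.0 Y0.0
; layer 2
G0 Z4.4
G0 X0.0 Y0.0
G1 X19.2 Y0.0
G1 X19.2 Y24.4
G1 X0.0 Y24.4
G1 X0.0 Y0.0
; layer 3
G0 Z6.5
G0 X0.0 Y0.0
G1 X19.2 Y0.0
G1 X19.2 Y24.4
G1 X0.0 Y24.4
G1 X0.0 Y0.0
; layer 4
G0 Z8.7
G0 X0.0 Y0.0
G1 X19.2 Y0.0
G1 X19.2 Y24.4
G1 X0.0 Y24.4
G1 X0.0 Y0.0
; layer 5
G0 Z10.9
G0 X0.0 Y0.0
G1 X19.2 Y0.0
G1 X19.2 Y24.4
G1 X0.0 Y24.4
G1 X0.0 Y0.0
; layer 6
G0 Z13.1
G0 X0.0 Y0.0
G1 X19.2 Y0.0
G1 X19.2 Y24.4
G1 X0.0 Y24.4
G1 X0.0 Y0.0
M2 ; end

The solid is a rectangular box, roughly 19.2 × 24.4 mm footprint and 13.1 mm tall. Slicing at Δz = 2.2 mm — 6 equal slices spanning the solid's height, so layer i sits at z = i·h/6 — gives 6 non-empty perimeters. Each is a 4-segment closed polygon; G0 lifts to the layer z and rapids to the start vertex, then G1 traces the edges.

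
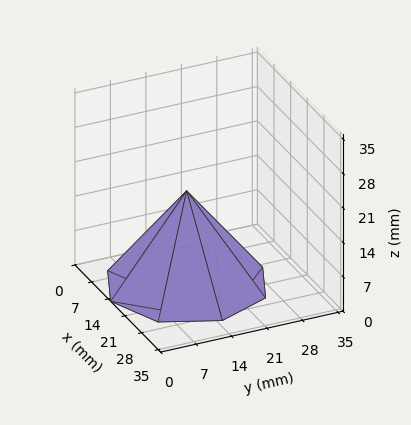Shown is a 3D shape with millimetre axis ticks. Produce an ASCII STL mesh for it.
Reading the render: the shape is a regular 8-sided pyramid, base circumscribed radius ≈ 15 mm, apex at z ≈ 19 mm (dimensions read to the nearest mm from the axis ticks). For the STL, each face is triangulated and given an outward normal.

solid part
  facet normal 0.0000 0.0000 -1.0000
    outer loop
      vertex 15.000 30.000 0.000
      vertex 25.607 25.607 0.000
      vertex 30.000 15.000 0.000
    endloop
  endfacet
  facet normal 0.0000 0.0000 -1.0000
    outer loop
      vertex 4.393 25.607 0.000
      vertex 15.000 30.000 0.000
      vertex 30.000 15.000 0.000
    endloop
  endfacet
  facet normal 0.0000 0.0000 -1.0000
    outer loop
      vertex 0.000 15.000 0.000
      vertex 4.393 25.607 0.000
      vertex 30.000 15.000 0.000
    endloop
  endfacet
  facet normal 0.0000 0.0000 -1.0000
    outer loop
      vertex 4.393 4.393 0.000
      vertex 0.000 15.000 0.000
      vertex 30.000 15.000 0.000
    endloop
  endfacet
  facet normal 0.0000 0.0000 -1.0000
    outer loop
      vertex 15.000 0.000 0.000
      vertex 4.393 4.393 0.000
      vertex 30.000 15.000 0.000
    endloop
  endfacet
  facet normal 0.0000 0.0000 -1.0000
    outer loop
      vertex 25.607 4.393 0.000
      vertex 15.000 0.000 0.000
      vertex 30.000 15.000 0.000
    endloop
  endfacet
  facet normal 0.7464 0.3091 0.5893
    outer loop
      vertex 30.000 15.000 0.000
      vertex 25.607 25.607 0.000
      vertex 15.000 15.000 19.000
    endloop
  endfacet
  facet normal 0.3091 0.7464 0.5893
    outer loop
      vertex 25.607 25.607 0.000
      vertex 15.000 30.000 0.000
      vertex 15.000 15.000 19.000
    endloop
  endfacet
  facet normal -0.3091 0.7464 0.5893
    outer loop
      vertex 15.000 30.000 0.000
      vertex 4.393 25.607 0.000
      vertex 15.000 15.000 19.000
    endloop
  endfacet
  facet normal -0.7464 0.3091 0.5893
    outer loop
      vertex 4.393 25.607 0.000
      vertex 0.000 15.000 0.000
      vertex 15.000 15.000 19.000
    endloop
  endfacet
  facet normal -0.7464 -0.3091 0.5893
    outer loop
      vertex 0.000 15.000 0.000
      vertex 4.393 4.393 0.000
      vertex 15.000 15.000 19.000
    endloop
  endfacet
  facet normal -0.3091 -0.7464 0.5893
    outer loop
      vertex 4.393 4.393 0.000
      vertex 15.000 0.000 0.000
      vertex 15.000 15.000 19.000
    endloop
  endfacet
  facet normal 0.3091 -0.7464 0.5893
    outer loop
      vertex 15.000 0.000 0.000
      vertex 25.607 4.393 0.000
      vertex 15.000 15.000 19.000
    endloop
  endfacet
  facet normal 0.7464 -0.3091 0.5893
    outer loop
      vertex 25.607 4.393 0.000
      vertex 30.000 15.000 0.000
      vertex 15.000 15.000 19.000
    endloop
  endfacet
endsolid part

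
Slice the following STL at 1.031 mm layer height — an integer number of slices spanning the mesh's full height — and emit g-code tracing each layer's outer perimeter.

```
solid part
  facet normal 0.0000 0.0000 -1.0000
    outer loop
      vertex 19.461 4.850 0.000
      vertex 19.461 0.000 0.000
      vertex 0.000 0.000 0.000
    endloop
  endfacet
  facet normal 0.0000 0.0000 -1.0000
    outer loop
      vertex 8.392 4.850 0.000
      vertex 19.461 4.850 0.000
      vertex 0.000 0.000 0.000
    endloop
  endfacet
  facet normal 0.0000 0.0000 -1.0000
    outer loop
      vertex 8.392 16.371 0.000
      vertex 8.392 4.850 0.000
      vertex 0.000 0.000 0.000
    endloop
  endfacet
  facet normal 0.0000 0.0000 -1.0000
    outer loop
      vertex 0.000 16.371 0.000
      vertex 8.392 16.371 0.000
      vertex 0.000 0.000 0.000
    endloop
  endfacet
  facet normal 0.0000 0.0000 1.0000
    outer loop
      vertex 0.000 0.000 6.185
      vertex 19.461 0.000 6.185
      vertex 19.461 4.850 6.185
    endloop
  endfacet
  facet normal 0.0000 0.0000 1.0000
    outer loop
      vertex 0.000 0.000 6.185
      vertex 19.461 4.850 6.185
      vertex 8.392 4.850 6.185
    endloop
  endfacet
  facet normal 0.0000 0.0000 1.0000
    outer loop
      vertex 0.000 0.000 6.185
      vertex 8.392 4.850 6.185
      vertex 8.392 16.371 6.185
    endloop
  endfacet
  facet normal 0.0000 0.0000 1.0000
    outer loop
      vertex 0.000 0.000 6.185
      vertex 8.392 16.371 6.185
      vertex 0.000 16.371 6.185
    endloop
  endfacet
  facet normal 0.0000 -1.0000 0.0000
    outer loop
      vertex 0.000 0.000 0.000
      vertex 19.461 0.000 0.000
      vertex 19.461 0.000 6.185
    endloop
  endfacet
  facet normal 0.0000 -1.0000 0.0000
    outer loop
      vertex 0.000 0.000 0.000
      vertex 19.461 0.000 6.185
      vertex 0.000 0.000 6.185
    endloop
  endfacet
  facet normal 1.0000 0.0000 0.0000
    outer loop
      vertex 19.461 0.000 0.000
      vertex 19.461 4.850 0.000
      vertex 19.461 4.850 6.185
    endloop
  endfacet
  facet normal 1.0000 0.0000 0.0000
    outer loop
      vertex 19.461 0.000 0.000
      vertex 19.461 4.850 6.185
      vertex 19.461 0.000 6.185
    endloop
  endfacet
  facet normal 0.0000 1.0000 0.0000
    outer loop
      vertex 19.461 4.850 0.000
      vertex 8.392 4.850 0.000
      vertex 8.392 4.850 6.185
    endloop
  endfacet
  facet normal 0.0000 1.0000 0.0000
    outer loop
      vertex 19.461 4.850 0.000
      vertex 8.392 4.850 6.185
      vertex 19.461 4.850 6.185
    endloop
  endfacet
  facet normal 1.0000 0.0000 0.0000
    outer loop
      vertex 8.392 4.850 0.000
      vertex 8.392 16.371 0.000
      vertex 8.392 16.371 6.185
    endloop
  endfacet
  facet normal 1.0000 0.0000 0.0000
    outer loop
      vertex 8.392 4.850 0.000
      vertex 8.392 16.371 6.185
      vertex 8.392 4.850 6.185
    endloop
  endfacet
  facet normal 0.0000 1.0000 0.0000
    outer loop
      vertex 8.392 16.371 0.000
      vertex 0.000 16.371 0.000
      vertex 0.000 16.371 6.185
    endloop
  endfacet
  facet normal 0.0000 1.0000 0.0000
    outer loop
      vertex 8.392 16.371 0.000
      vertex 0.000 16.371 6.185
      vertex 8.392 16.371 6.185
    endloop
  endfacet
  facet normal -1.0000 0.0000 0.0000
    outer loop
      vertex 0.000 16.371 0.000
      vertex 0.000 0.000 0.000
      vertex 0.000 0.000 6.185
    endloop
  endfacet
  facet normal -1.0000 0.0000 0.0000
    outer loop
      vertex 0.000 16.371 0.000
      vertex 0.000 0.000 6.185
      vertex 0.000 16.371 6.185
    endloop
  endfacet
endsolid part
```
; perimeter-only toolpath
G21 ; units = mm
G90 ; absolute positioning
G28 ; home
; layer 1
G0 Z1.031
G0 X0.000 Y0.000
G1 X19.461 Y0.000
G1 X19.461 Y4.850
G1 X8.392 Y4.850
G1 X8.392 Y16.371
G1 X0.000 Y16.371
G1 X0.000 Y0.000
; layer 2
G0 Z2.062
G0 X0.000 Y0.000
G1 X19.461 Y0.000
G1 X19.461 Y4.850
G1 X8.392 Y4.850
G1 X8.392 Y16.371
G1 X0.000 Y16.371
G1 X0.000 Y0.000
; layer 3
G0 Z3.092
G0 X0.000 Y0.000
G1 X19.461 Y0.000
G1 X19.461 Y4.850
G1 X8.392 Y4.850
G1 X8.392 Y16.371
G1 X0.000 Y16.371
G1 X0.000 Y0.000
; layer 4
G0 Z4.123
G0 X0.000 Y0.000
G1 X19.461 Y0.000
G1 X19.461 Y4.850
G1 X8.392 Y4.850
G1 X8.392 Y16.371
G1 X0.000 Y16.371
G1 X0.000 Y0.000
; layer 5
G0 Z5.154
G0 X0.000 Y0.000
G1 X19.461 Y0.000
G1 X19.461 Y4.850
G1 X8.392 Y4.850
G1 X8.392 Y16.371
G1 X0.000 Y16.371
G1 X0.000 Y0.000
; layer 6
G0 Z6.185
G0 X0.000 Y0.000
G1 X19.461 Y0.000
G1 X19.461 Y4.850
G1 X8.392 Y4.850
G1 X8.392 Y16.371
G1 X0.000 Y16.371
G1 X0.000 Y0.000
M2 ; end

The solid is an L-shaped prism: outer 19.5 × 16.4 mm, arm thicknesses ≈ 4.85 mm (horizontal) and 8.39 mm (vertical), extruded 6.18 mm in z. Slicing at Δz = 1.031 mm — 6 equal slices spanning the solid's height, so layer i sits at z = i·h/6 — gives 6 non-empty perimeters. Each is a 6-segment closed polygon; G0 lifts to the layer z and rapids to the start vertex, then G1 traces the edges.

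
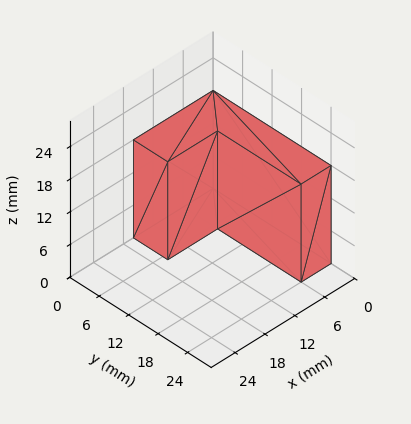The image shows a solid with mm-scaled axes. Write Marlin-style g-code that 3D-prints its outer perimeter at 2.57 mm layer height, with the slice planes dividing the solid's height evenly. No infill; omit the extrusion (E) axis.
Reading the render: the shape is an L-shaped prism: outer 16 × 24 mm, arm thicknesses ≈ 7 mm (horizontal) and 6 mm (vertical), extruded 18 mm in z (dimensions read to the nearest mm from the axis ticks). For the g-code, the solid's height is divided into equal slices at the stated Δz and each level perimeter traced with G1 moves after a G0 lift.

; perimeter-only toolpath
G21 ; units = mm
G90 ; absolute positioning
G28 ; home
; layer 1
G0 Z2.57
G0 X0.00 Y0.00
G1 X16.00 Y0.00
G1 X16.00 Y7.00
G1 X6.00 Y7.00
G1 X6.00 Y24.00
G1 X0.00 Y24.00
G1 X0.00 Y0.00
; layer 2
G0 Z5.14
G0 X0.00 Y0.00
G1 X16.00 Y0.00
G1 X16.00 Y7.00
G1 X6.00 Y7.00
G1 X6.00 Y24.00
G1 X0.00 Y24.00
G1 X0.00 Y0.00
; layer 3
G0 Z7.71
G0 X0.00 Y0.00
G1 X16.00 Y0.00
G1 X16.00 Y7.00
G1 X6.00 Y7.00
G1 X6.00 Y24.00
G1 X0.00 Y24.00
G1 X0.00 Y0.00
; layer 4
G0 Z10.29
G0 X0.00 Y0.00
G1 X16.00 Y0.00
G1 X16.00 Y7.00
G1 X6.00 Y7.00
G1 X6.00 Y24.00
G1 X0.00 Y24.00
G1 X0.00 Y0.00
; layer 5
G0 Z12.86
G0 X0.00 Y0.00
G1 X16.00 Y0.00
G1 X16.00 Y7.00
G1 X6.00 Y7.00
G1 X6.00 Y24.00
G1 X0.00 Y24.00
G1 X0.00 Y0.00
; layer 6
G0 Z15.43
G0 X0.00 Y0.00
G1 X16.00 Y0.00
G1 X16.00 Y7.00
G1 X6.00 Y7.00
G1 X6.00 Y24.00
G1 X0.00 Y24.00
G1 X0.00 Y0.00
; layer 7
G0 Z18.00
G0 X0.00 Y0.00
G1 X16.00 Y0.00
G1 X16.00 Y7.00
G1 X6.00 Y7.00
G1 X6.00 Y24.00
G1 X0.00 Y24.00
G1 X0.00 Y0.00
M2 ; end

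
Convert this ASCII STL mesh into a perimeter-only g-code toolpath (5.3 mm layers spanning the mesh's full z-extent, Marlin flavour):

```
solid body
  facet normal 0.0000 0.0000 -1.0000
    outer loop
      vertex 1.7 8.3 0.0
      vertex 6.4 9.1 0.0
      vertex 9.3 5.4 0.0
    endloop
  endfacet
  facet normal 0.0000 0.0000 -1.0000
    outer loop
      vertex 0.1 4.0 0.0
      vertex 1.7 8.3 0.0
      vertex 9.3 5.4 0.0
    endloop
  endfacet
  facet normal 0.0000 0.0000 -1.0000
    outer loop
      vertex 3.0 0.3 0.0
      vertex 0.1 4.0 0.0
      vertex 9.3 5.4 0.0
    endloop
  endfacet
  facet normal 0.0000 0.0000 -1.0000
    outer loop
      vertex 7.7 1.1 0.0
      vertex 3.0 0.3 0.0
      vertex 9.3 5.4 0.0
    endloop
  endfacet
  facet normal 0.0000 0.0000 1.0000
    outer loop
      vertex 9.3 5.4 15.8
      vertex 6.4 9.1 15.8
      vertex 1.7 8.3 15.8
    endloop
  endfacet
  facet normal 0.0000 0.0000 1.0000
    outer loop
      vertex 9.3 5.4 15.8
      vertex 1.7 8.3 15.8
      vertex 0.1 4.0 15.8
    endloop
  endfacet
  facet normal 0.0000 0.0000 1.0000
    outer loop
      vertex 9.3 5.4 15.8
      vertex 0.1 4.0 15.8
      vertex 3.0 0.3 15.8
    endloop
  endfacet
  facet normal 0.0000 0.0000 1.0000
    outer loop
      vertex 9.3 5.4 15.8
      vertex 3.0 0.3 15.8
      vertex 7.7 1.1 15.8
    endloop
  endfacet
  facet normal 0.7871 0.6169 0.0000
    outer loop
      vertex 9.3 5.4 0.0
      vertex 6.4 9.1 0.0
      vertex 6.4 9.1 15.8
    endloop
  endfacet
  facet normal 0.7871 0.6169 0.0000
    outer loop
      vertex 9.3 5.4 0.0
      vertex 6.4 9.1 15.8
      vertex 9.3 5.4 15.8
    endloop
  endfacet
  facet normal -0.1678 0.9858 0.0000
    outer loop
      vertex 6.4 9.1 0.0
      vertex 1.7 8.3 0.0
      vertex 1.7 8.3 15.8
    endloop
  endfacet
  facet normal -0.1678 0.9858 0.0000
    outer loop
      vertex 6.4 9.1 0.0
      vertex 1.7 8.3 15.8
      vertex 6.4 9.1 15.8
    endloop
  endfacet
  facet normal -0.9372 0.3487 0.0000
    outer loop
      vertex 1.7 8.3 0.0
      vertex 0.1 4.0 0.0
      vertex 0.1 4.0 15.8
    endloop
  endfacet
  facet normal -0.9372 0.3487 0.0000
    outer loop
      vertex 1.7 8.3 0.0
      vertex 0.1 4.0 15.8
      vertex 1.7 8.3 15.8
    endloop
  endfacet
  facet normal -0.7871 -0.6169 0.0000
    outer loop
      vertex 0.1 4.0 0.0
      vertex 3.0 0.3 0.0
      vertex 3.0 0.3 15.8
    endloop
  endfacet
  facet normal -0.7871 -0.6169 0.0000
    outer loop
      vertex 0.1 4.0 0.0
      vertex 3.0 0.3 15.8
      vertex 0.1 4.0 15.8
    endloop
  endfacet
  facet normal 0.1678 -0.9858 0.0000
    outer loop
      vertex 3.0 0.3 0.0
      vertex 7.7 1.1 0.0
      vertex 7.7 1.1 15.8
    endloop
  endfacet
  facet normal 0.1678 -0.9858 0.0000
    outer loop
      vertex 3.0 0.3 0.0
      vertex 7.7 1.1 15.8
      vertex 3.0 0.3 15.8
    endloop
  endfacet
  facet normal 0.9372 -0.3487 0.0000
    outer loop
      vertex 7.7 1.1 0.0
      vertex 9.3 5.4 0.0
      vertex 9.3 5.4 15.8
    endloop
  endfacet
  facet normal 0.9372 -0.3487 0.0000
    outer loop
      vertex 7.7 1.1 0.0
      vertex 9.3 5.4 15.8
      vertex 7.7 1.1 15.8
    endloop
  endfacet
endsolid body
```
; perimeter-only toolpath
G21 ; units = mm
G90 ; absolute positioning
G28 ; home
; layer 1
G0 Z5.3
G0 X9.3 Y5.4
G1 X6.4 Y9.1
G1 X1.7 Y8.3
G1 X0.1 Y4.0
G1 X3.0 Y0.3
G1 X7.7 Y1.1
G1 X9.3 Y5.4
; layer 2
G0 Z10.5
G0 X9.3 Y5.4
G1 X6.4 Y9.1
G1 X1.7 Y8.3
G1 X0.1 Y4.0
G1 X3.0 Y0.3
G1 X7.7 Y1.1
G1 X9.3 Y5.4
; layer 3
G0 Z15.8
G0 X9.3 Y5.4
G1 X6.4 Y9.1
G1 X1.7 Y8.3
G1 X0.1 Y4.0
G1 X3.0 Y0.3
G1 X7.7 Y1.1
G1 X9.3 Y5.4
M2 ; end

The solid is a regular 6-sided prism (a cylinder approximated with 6 flat sides), circumscribed radius ≈ 4.7 mm, height ≈ 15.8 mm. Slicing at Δz = 5.3 mm — 3 equal slices spanning the solid's height, so layer i sits at z = i·h/3 — gives 3 non-empty perimeters. Each is a 6-segment closed polygon; G0 lifts to the layer z and rapids to the start vertex, then G1 traces the edges.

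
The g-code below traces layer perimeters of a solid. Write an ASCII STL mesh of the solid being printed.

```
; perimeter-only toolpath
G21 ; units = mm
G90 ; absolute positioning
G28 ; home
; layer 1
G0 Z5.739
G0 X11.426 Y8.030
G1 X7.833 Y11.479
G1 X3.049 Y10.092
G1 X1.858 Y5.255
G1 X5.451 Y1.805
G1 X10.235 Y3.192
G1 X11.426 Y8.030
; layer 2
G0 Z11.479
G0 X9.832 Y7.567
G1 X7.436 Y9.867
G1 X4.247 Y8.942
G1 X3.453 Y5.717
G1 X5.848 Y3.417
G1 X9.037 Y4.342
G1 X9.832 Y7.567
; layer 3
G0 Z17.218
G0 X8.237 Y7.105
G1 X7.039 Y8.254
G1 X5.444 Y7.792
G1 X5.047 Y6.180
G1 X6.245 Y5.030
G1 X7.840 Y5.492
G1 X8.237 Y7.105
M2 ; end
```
solid part
  facet normal 0.0000 0.0000 -1.0000
    outer loop
      vertex 1.851 11.242 0.000
      vertex 8.230 13.091 0.000
      vertex 13.021 8.492 0.000
    endloop
  endfacet
  facet normal 0.0000 0.0000 -1.0000
    outer loop
      vertex 0.263 4.792 0.000
      vertex 1.851 11.242 0.000
      vertex 13.021 8.492 0.000
    endloop
  endfacet
  facet normal 0.0000 0.0000 -1.0000
    outer loop
      vertex 5.054 0.193 0.000
      vertex 0.263 4.792 0.000
      vertex 13.021 8.492 0.000
    endloop
  endfacet
  facet normal 0.0000 0.0000 -1.0000
    outer loop
      vertex 11.433 2.042 0.000
      vertex 5.054 0.193 0.000
      vertex 13.021 8.492 0.000
    endloop
  endfacet
  facet normal 0.6717 0.6998 0.2430
    outer loop
      vertex 13.021 8.492 0.000
      vertex 8.230 13.091 0.000
      vertex 6.642 6.642 22.958
    endloop
  endfacet
  facet normal -0.2701 0.9317 0.2430
    outer loop
      vertex 8.230 13.091 0.000
      vertex 1.851 11.242 0.000
      vertex 6.642 6.642 22.958
    endloop
  endfacet
  facet normal -0.9419 0.2319 0.2430
    outer loop
      vertex 1.851 11.242 0.000
      vertex 0.263 4.792 0.000
      vertex 6.642 6.642 22.958
    endloop
  endfacet
  facet normal -0.6717 -0.6998 0.2430
    outer loop
      vertex 0.263 4.792 0.000
      vertex 5.054 0.193 0.000
      vertex 6.642 6.642 22.958
    endloop
  endfacet
  facet normal 0.2701 -0.9317 0.2430
    outer loop
      vertex 5.054 0.193 0.000
      vertex 11.433 2.042 0.000
      vertex 6.642 6.642 22.958
    endloop
  endfacet
  facet normal 0.9419 -0.2319 0.2430
    outer loop
      vertex 11.433 2.042 0.000
      vertex 13.021 8.492 0.000
      vertex 6.642 6.642 22.958
    endloop
  endfacet
endsolid part

The G0 Z moves step by Δz≈5.739 mm. The G1 loops shrink linearly with z, so the solid tapers from its base footprint up to z≈23. Closing with a flat bottom cap and the tapered top and triangulating gives 10 facets — a regular 6-sided pyramid, base circumscribed radius ≈ 6.64 mm, apex at z ≈ 23 mm.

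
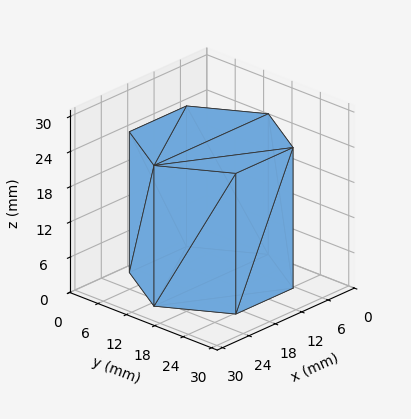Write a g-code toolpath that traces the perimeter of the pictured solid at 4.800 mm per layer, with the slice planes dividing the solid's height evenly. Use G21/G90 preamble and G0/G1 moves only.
Reading the render: the shape is a regular 6-sided prism (a cylinder approximated with 6 flat sides), circumscribed radius ≈ 13 mm, height ≈ 24 mm (dimensions read to the nearest mm from the axis ticks). For the g-code, the solid's height is divided into equal slices at the stated Δz and each level perimeter traced with G1 moves after a G0 lift.

; perimeter-only toolpath
G21 ; units = mm
G90 ; absolute positioning
G28 ; home
; layer 1
G0 Z4.800
G0 X26.000 Y13.000
G1 X19.500 Y24.258
G1 X6.500 Y24.258
G1 X0.000 Y13.000
G1 X6.500 Y1.742
G1 X19.500 Y1.742
G1 X26.000 Y13.000
; layer 2
G0 Z9.600
G0 X26.000 Y13.000
G1 X19.500 Y24.258
G1 X6.500 Y24.258
G1 X0.000 Y13.000
G1 X6.500 Y1.742
G1 X19.500 Y1.742
G1 X26.000 Y13.000
; layer 3
G0 Z14.400
G0 X26.000 Y13.000
G1 X19.500 Y24.258
G1 X6.500 Y24.258
G1 X0.000 Y13.000
G1 X6.500 Y1.742
G1 X19.500 Y1.742
G1 X26.000 Y13.000
; layer 4
G0 Z19.200
G0 X26.000 Y13.000
G1 X19.500 Y24.258
G1 X6.500 Y24.258
G1 X0.000 Y13.000
G1 X6.500 Y1.742
G1 X19.500 Y1.742
G1 X26.000 Y13.000
; layer 5
G0 Z24.000
G0 X26.000 Y13.000
G1 X19.500 Y24.258
G1 X6.500 Y24.258
G1 X0.000 Y13.000
G1 X6.500 Y1.742
G1 X19.500 Y1.742
G1 X26.000 Y13.000
M2 ; end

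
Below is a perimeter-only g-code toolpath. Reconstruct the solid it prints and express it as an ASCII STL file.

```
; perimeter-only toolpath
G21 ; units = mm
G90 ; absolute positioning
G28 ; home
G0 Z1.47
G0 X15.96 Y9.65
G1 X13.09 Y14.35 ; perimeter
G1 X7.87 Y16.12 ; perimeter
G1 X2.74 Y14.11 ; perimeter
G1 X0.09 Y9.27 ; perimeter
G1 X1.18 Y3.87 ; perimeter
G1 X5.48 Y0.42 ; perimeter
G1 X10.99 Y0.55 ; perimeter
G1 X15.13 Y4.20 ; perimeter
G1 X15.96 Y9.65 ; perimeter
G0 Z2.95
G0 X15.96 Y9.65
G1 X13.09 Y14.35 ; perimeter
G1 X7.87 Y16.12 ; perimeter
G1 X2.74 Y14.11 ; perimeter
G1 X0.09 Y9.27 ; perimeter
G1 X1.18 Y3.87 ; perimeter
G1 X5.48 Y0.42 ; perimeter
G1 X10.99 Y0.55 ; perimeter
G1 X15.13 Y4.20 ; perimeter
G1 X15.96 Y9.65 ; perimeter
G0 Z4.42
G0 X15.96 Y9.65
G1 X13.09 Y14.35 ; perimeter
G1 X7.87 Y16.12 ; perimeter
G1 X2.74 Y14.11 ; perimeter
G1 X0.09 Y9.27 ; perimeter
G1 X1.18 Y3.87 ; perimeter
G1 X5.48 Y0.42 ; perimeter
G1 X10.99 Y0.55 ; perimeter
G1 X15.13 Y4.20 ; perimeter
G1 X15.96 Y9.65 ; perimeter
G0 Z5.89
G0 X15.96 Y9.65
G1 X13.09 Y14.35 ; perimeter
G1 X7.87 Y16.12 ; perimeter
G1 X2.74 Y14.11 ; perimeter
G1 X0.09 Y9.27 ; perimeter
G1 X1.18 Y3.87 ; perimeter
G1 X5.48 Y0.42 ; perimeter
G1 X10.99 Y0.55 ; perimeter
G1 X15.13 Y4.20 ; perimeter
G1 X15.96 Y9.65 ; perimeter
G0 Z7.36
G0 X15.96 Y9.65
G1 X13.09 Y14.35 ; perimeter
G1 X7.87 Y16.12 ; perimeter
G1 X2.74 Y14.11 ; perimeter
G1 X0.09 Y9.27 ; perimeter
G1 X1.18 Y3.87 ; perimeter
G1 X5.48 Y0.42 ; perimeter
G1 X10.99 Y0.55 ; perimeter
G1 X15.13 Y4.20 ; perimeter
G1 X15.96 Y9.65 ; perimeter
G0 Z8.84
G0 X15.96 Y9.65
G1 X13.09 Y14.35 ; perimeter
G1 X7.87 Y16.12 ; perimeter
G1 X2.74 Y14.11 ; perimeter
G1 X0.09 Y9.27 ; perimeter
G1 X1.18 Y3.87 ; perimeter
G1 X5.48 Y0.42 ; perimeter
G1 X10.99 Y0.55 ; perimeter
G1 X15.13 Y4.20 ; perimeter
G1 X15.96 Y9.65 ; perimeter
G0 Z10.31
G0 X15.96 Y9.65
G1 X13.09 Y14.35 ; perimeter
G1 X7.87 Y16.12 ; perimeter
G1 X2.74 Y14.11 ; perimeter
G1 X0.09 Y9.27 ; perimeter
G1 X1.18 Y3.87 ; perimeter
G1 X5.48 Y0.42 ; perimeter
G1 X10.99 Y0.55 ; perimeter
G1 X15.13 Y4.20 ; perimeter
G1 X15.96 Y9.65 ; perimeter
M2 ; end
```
solid part
  facet normal 0.0000 0.0000 -1.0000
    outer loop
      vertex 7.87 16.12 0.00
      vertex 13.09 14.35 0.00
      vertex 15.96 9.65 0.00
    endloop
  endfacet
  facet normal 0.0000 0.0000 -1.0000
    outer loop
      vertex 2.74 14.11 0.00
      vertex 7.87 16.12 0.00
      vertex 15.96 9.65 0.00
    endloop
  endfacet
  facet normal 0.0000 0.0000 -1.0000
    outer loop
      vertex 0.09 9.27 0.00
      vertex 2.74 14.11 0.00
      vertex 15.96 9.65 0.00
    endloop
  endfacet
  facet normal 0.0000 0.0000 -1.0000
    outer loop
      vertex 1.18 3.87 0.00
      vertex 0.09 9.27 0.00
      vertex 15.96 9.65 0.00
    endloop
  endfacet
  facet normal 0.0000 0.0000 -1.0000
    outer loop
      vertex 5.48 0.42 0.00
      vertex 1.18 3.87 0.00
      vertex 15.96 9.65 0.00
    endloop
  endfacet
  facet normal 0.0000 0.0000 -1.0000
    outer loop
      vertex 10.99 0.55 0.00
      vertex 5.48 0.42 0.00
      vertex 15.96 9.65 0.00
    endloop
  endfacet
  facet normal 0.0000 0.0000 -1.0000
    outer loop
      vertex 15.13 4.20 0.00
      vertex 10.99 0.55 0.00
      vertex 15.96 9.65 0.00
    endloop
  endfacet
  facet normal 0.0000 0.0000 1.0000
    outer loop
      vertex 15.96 9.65 10.31
      vertex 13.09 14.35 10.31
      vertex 7.87 16.12 10.31
    endloop
  endfacet
  facet normal 0.0000 0.0000 1.0000
    outer loop
      vertex 15.96 9.65 10.31
      vertex 7.87 16.12 10.31
      vertex 2.74 14.11 10.31
    endloop
  endfacet
  facet normal 0.0000 0.0000 1.0000
    outer loop
      vertex 15.96 9.65 10.31
      vertex 2.74 14.11 10.31
      vertex 0.09 9.27 10.31
    endloop
  endfacet
  facet normal 0.0000 0.0000 1.0000
    outer loop
      vertex 15.96 9.65 10.31
      vertex 0.09 9.27 10.31
      vertex 1.18 3.87 10.31
    endloop
  endfacet
  facet normal 0.0000 0.0000 1.0000
    outer loop
      vertex 15.96 9.65 10.31
      vertex 1.18 3.87 10.31
      vertex 5.48 0.42 10.31
    endloop
  endfacet
  facet normal 0.0000 0.0000 1.0000
    outer loop
      vertex 15.96 9.65 10.31
      vertex 5.48 0.42 10.31
      vertex 10.99 0.55 10.31
    endloop
  endfacet
  facet normal 0.0000 0.0000 1.0000
    outer loop
      vertex 15.96 9.65 10.31
      vertex 10.99 0.55 10.31
      vertex 15.13 4.20 10.31
    endloop
  endfacet
  facet normal 0.8535 0.5212 0.0000
    outer loop
      vertex 15.96 9.65 0.00
      vertex 13.09 14.35 0.00
      vertex 13.09 14.35 10.31
    endloop
  endfacet
  facet normal 0.8535 0.5212 0.0000
    outer loop
      vertex 15.96 9.65 0.00
      vertex 13.09 14.35 10.31
      vertex 15.96 9.65 10.31
    endloop
  endfacet
  facet normal 0.3211 0.9470 0.0000
    outer loop
      vertex 13.09 14.35 0.00
      vertex 7.87 16.12 0.00
      vertex 7.87 16.12 10.31
    endloop
  endfacet
  facet normal 0.3211 0.9470 0.0000
    outer loop
      vertex 13.09 14.35 0.00
      vertex 7.87 16.12 10.31
      vertex 13.09 14.35 10.31
    endloop
  endfacet
  facet normal -0.3648 0.9311 0.0000
    outer loop
      vertex 7.87 16.12 0.00
      vertex 2.74 14.11 0.00
      vertex 2.74 14.11 10.31
    endloop
  endfacet
  facet normal -0.3648 0.9311 0.0000
    outer loop
      vertex 7.87 16.12 0.00
      vertex 2.74 14.11 10.31
      vertex 7.87 16.12 10.31
    endloop
  endfacet
  facet normal -0.8771 0.4802 0.0000
    outer loop
      vertex 2.74 14.11 0.00
      vertex 0.09 9.27 0.00
      vertex 0.09 9.27 10.31
    endloop
  endfacet
  facet normal -0.8771 0.4802 0.0000
    outer loop
      vertex 2.74 14.11 0.00
      vertex 0.09 9.27 10.31
      vertex 2.74 14.11 10.31
    endloop
  endfacet
  facet normal -0.9802 -0.1979 0.0000
    outer loop
      vertex 0.09 9.27 0.00
      vertex 1.18 3.87 0.00
      vertex 1.18 3.87 10.31
    endloop
  endfacet
  facet normal -0.9802 -0.1979 0.0000
    outer loop
      vertex 0.09 9.27 0.00
      vertex 1.18 3.87 10.31
      vertex 0.09 9.27 10.31
    endloop
  endfacet
  facet normal -0.6258 -0.7800 0.0000
    outer loop
      vertex 1.18 3.87 0.00
      vertex 5.48 0.42 0.00
      vertex 5.48 0.42 10.31
    endloop
  endfacet
  facet normal -0.6258 -0.7800 0.0000
    outer loop
      vertex 1.18 3.87 0.00
      vertex 5.48 0.42 10.31
      vertex 1.18 3.87 10.31
    endloop
  endfacet
  facet normal 0.0236 -0.9997 0.0000
    outer loop
      vertex 5.48 0.42 0.00
      vertex 10.99 0.55 0.00
      vertex 10.99 0.55 10.31
    endloop
  endfacet
  facet normal 0.0236 -0.9997 0.0000
    outer loop
      vertex 5.48 0.42 0.00
      vertex 10.99 0.55 10.31
      vertex 5.48 0.42 10.31
    endloop
  endfacet
  facet normal 0.6613 -0.7501 0.0000
    outer loop
      vertex 10.99 0.55 0.00
      vertex 15.13 4.20 0.00
      vertex 15.13 4.20 10.31
    endloop
  endfacet
  facet normal 0.6613 -0.7501 0.0000
    outer loop
      vertex 10.99 0.55 0.00
      vertex 15.13 4.20 10.31
      vertex 10.99 0.55 10.31
    endloop
  endfacet
  facet normal 0.9886 -0.1506 0.0000
    outer loop
      vertex 15.13 4.20 0.00
      vertex 15.96 9.65 0.00
      vertex 15.96 9.65 10.31
    endloop
  endfacet
  facet normal 0.9886 -0.1506 0.0000
    outer loop
      vertex 15.13 4.20 0.00
      vertex 15.96 9.65 10.31
      vertex 15.13 4.20 10.31
    endloop
  endfacet
endsolid part

The G0 Z moves step by Δz≈1.47 mm. Every layer's G1 loop is the same polygon, so the solid is a straight extrusion of it from z=0 to z≈10.3. Closing with flat bottom and top caps and triangulating gives 32 facets — a regular 9-sided prism (a cylinder approximated with 9 flat sides), circumscribed radius ≈ 8.06 mm, height ≈ 10.3 mm.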